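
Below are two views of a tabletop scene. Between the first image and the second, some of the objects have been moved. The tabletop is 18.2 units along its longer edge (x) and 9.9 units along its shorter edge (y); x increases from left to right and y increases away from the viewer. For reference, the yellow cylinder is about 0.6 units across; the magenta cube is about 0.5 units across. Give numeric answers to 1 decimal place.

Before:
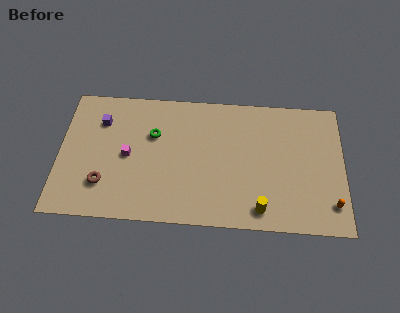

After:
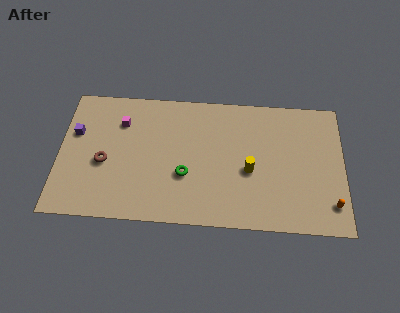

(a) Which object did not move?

the orange capsule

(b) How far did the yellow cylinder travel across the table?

2.9

The yellow cylinder moved from about (12.9, 1.4) to (12.2, 4.2), a distance of √(0.7² + 2.8²) ≈ 2.9.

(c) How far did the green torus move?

3.6

From (6.0, 6.5) to (8.1, 3.6), the green torus covered √(2.1² + 2.9²) ≈ 3.6 units.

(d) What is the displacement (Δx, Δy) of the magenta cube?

(-0.5, 2.5)

The magenta cube was at about (4.4, 4.8) and moved to about (3.9, 7.3).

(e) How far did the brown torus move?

1.6

The brown torus moved from about (2.9, 2.6) to (2.9, 4.2), a distance of √(0.0² + 1.6²) ≈ 1.6.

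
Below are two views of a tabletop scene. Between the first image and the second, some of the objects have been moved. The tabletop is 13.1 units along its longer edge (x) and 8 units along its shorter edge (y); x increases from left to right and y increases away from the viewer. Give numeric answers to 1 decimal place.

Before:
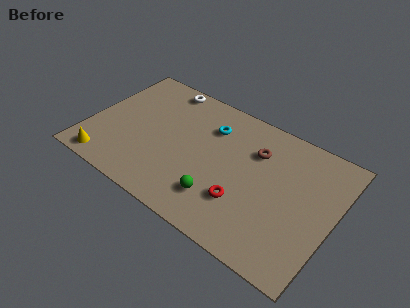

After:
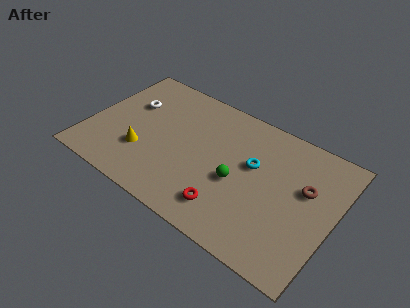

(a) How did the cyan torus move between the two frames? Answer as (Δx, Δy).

(2.5, -1.1)

The cyan torus started near (6.2, 5.9) and ended near (8.7, 4.8).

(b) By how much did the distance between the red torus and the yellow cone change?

-2.5

The distance was about 7.4 in the first image and 4.9 in the second, so they moved 2.5 units closer together.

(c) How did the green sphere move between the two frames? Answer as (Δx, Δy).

(0.7, 1.5)

The green sphere was at about (7.4, 1.9) and moved to about (8.1, 3.4).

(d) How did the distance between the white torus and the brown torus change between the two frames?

+4.0

They were about 5.6 units apart before and 9.6 after — 4.0 units further apart.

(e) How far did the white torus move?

2.4

From (3.3, 7.2) to (1.9, 5.2), the white torus covered √(1.4² + 2.0²) ≈ 2.4 units.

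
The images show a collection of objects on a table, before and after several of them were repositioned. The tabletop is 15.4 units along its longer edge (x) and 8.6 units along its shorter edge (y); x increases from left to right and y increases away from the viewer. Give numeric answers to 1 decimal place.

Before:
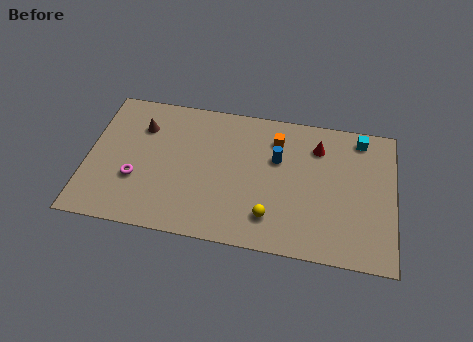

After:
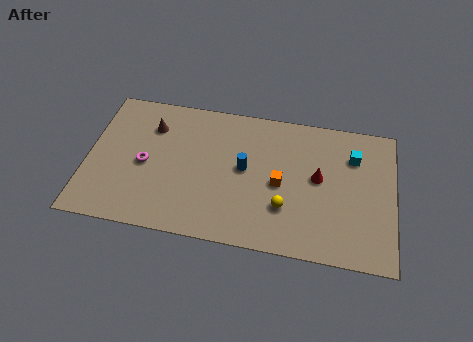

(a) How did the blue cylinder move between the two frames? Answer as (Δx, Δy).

(-1.6, -0.9)

From the two frames, the blue cylinder sits at roughly (9.5, 5.5) before and (7.9, 4.6) after.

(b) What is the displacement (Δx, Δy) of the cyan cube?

(-0.3, -1.2)

The cyan cube started near (13.6, 7.5) and ended near (13.3, 6.3).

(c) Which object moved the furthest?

the orange cube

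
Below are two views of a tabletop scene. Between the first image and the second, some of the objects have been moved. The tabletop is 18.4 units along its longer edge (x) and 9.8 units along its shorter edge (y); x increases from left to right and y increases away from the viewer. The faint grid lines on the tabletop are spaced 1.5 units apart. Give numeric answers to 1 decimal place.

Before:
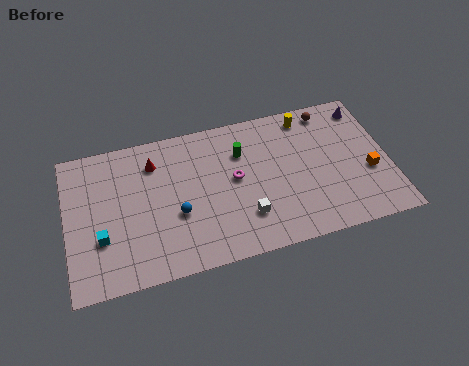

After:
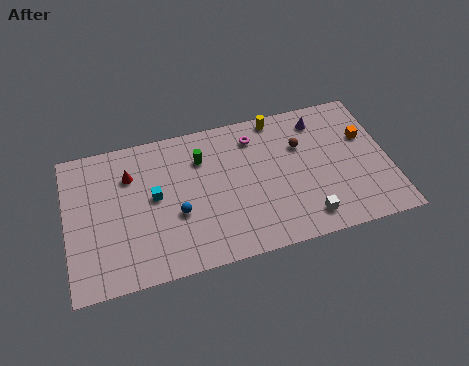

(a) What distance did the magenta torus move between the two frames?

2.9

From (9.6, 5.3) to (10.9, 7.9), the magenta torus covered √(1.3² + 2.6²) ≈ 2.9 units.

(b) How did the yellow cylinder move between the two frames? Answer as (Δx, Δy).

(-1.7, 0.4)

The yellow cylinder started near (14.0, 8.5) and ended near (12.3, 8.9).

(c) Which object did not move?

the blue sphere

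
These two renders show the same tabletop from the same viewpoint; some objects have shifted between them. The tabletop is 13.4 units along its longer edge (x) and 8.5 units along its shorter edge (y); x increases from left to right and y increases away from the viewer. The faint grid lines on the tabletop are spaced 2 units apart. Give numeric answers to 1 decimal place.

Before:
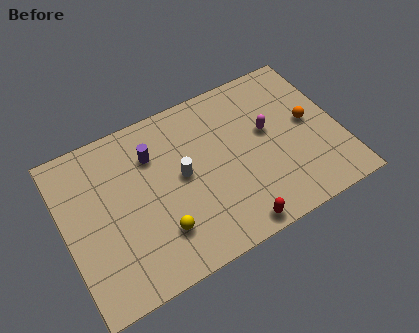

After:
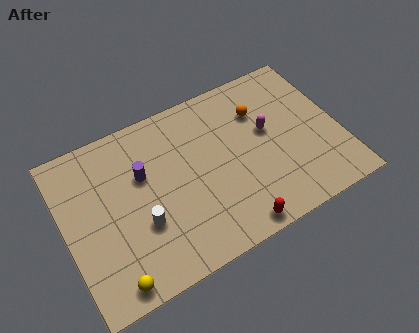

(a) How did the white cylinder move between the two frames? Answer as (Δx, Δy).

(-2.2, -1.5)

From the two frames, the white cylinder sits at roughly (5.7, 4.5) before and (3.5, 3.0) after.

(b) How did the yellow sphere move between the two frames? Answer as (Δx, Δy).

(-2.5, -1.3)

The yellow sphere was at about (4.3, 2.2) and moved to about (1.8, 0.9).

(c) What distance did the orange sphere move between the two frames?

2.7

The orange sphere was near (12.0, 4.5) before and (9.8, 6.1) after, so it travelled √(2.2² + 1.6²) ≈ 2.7 units.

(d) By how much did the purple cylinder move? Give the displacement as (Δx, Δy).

(-0.6, -0.8)

The purple cylinder started near (4.5, 6.2) and ended near (3.9, 5.4).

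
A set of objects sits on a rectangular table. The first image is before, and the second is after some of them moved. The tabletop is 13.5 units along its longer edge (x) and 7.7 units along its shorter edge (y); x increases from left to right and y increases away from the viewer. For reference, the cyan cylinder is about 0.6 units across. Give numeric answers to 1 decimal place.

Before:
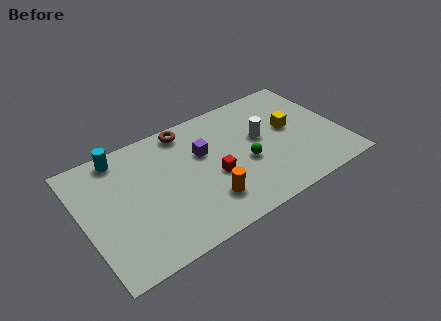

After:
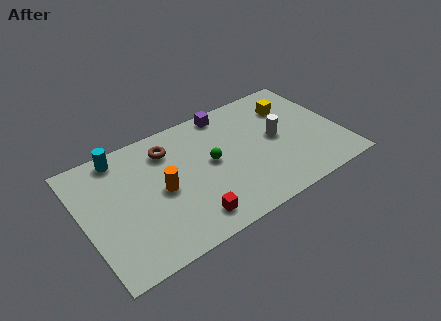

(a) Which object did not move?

the cyan cylinder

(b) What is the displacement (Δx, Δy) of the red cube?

(-1.6, -1.9)

The red cube was at about (6.7, 3.2) and moved to about (5.1, 1.3).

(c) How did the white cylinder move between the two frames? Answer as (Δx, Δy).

(0.8, -0.4)

The white cylinder was at about (9.4, 4.4) and moved to about (10.2, 4.0).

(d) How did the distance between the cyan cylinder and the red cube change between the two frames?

+0.5

They were about 5.7 units apart before and 6.2 after — 0.5 units further apart.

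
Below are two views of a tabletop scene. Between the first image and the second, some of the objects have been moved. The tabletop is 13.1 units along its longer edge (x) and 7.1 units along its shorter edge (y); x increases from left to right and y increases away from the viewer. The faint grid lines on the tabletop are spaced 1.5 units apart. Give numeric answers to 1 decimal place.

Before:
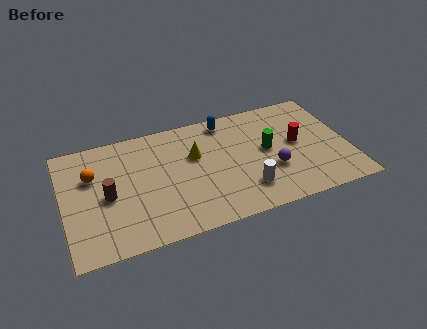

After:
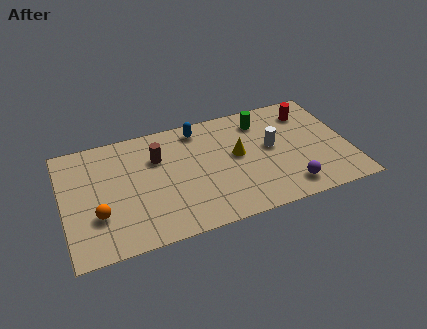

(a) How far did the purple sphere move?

1.4

From (9.5, 2.5) to (10.1, 1.2), the purple sphere covered √(0.6² + 1.3²) ≈ 1.4 units.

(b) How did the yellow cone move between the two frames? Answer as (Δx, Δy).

(1.9, -0.6)

The yellow cone was at about (6.1, 4.5) and moved to about (8.0, 3.9).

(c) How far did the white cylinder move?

2.6

The white cylinder was near (8.2, 1.7) before and (9.6, 3.9) after, so it travelled √(1.4² + 2.2²) ≈ 2.6 units.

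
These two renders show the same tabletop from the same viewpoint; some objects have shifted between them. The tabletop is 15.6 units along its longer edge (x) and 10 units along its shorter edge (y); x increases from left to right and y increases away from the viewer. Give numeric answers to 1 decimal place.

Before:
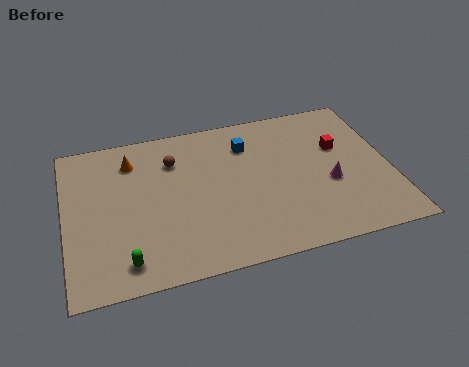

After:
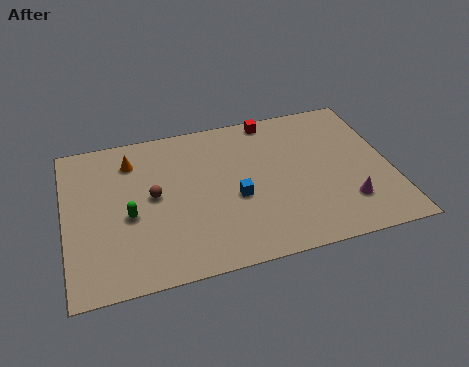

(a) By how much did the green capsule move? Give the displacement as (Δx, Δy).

(0.3, 2.8)

The green capsule was at about (2.7, 1.5) and moved to about (3.0, 4.3).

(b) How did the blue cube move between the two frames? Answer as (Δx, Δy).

(-0.8, -3.4)

The blue cube started near (8.9, 7.6) and ended near (8.1, 4.2).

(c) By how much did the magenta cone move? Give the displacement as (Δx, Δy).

(0.7, -1.5)

From the two frames, the magenta cone sits at roughly (12.6, 4.0) before and (13.3, 2.5) after.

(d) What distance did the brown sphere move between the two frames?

2.4

From (5.3, 7.4) to (4.2, 5.3), the brown sphere covered √(1.1² + 2.1²) ≈ 2.4 units.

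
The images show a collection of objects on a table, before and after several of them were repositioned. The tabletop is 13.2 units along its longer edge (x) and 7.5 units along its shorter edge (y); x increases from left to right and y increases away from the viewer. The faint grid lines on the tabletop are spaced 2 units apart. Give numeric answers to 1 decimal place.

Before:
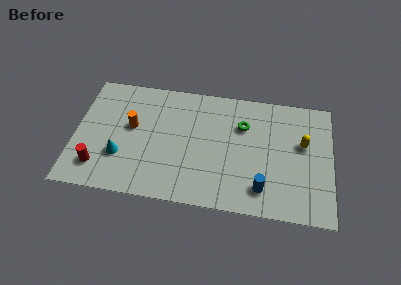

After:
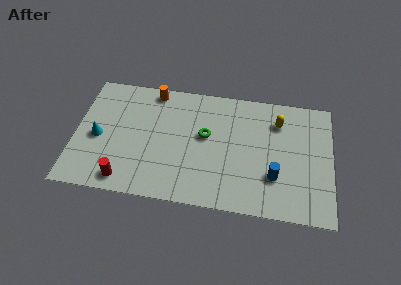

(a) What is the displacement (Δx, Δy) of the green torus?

(-1.9, -0.9)

From the two frames, the green torus sits at roughly (8.6, 5.2) before and (6.7, 4.3) after.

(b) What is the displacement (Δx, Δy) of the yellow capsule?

(-1.3, 1.2)

From the two frames, the yellow capsule sits at roughly (11.7, 4.5) before and (10.4, 5.7) after.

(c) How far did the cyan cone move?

1.6

The cyan cone was near (2.4, 2.4) before and (1.2, 3.4) after, so it travelled √(1.2² + 1.0²) ≈ 1.6 units.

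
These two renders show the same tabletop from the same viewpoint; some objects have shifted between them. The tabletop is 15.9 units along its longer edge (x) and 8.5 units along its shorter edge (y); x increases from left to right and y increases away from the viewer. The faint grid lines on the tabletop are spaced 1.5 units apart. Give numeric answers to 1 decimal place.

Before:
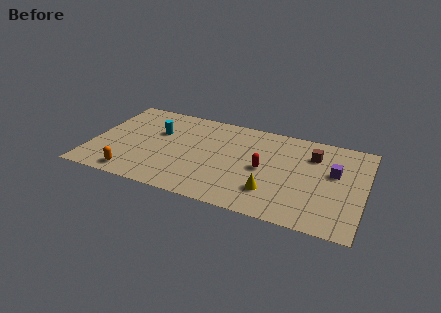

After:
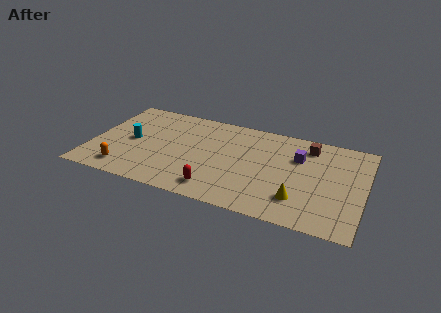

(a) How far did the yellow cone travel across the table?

1.6

The yellow cone was near (10.7, 2.2) before and (12.3, 2.1) after, so it travelled √(1.6² + 0.1²) ≈ 1.6 units.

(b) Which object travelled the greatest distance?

the red capsule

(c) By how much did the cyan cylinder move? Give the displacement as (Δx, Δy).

(-1.4, -1.3)

The cyan cylinder started near (3.7, 5.5) and ended near (2.3, 4.2).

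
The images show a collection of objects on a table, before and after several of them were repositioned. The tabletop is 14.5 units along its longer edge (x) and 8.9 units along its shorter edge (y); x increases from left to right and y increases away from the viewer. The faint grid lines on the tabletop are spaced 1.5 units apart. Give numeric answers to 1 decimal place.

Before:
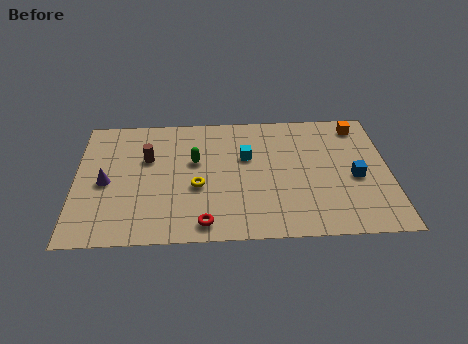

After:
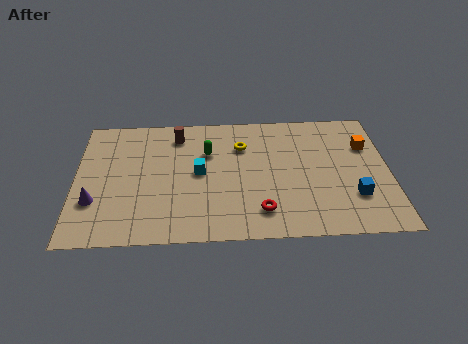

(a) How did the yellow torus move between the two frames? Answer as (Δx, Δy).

(2.1, 2.8)

The yellow torus started near (5.6, 3.6) and ended near (7.7, 6.4).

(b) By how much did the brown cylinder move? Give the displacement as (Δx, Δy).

(1.4, 1.6)

The brown cylinder started near (3.3, 5.7) and ended near (4.7, 7.3).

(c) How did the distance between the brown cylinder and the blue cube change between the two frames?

-0.4

The distance was about 9.8 in the first image and 9.4 in the second, so they moved 0.4 units closer together.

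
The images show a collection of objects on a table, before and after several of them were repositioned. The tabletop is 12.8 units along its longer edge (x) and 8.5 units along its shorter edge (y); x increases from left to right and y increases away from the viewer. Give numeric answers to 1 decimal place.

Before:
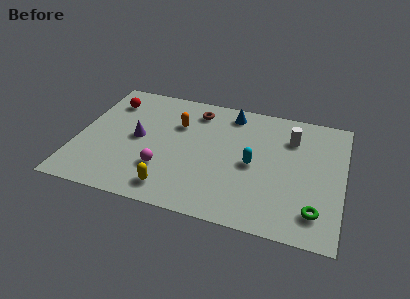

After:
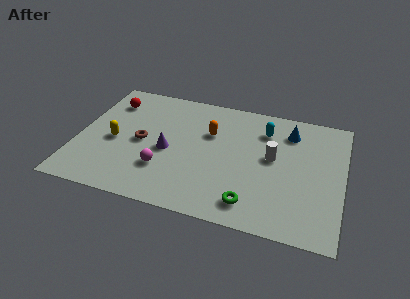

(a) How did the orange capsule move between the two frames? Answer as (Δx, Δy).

(1.6, -0.2)

From the two frames, the orange capsule sits at roughly (4.7, 5.8) before and (6.3, 5.6) after.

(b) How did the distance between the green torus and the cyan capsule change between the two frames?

+1.2

They were about 3.9 units apart before and 5.1 after — 1.2 units further apart.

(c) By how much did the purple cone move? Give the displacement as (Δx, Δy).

(1.5, -0.5)

From the two frames, the purple cone sits at roughly (2.9, 4.3) before and (4.4, 3.8) after.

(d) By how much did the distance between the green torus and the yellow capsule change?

+0.4

They were about 6.8 units apart before and 7.2 after — 0.4 units further apart.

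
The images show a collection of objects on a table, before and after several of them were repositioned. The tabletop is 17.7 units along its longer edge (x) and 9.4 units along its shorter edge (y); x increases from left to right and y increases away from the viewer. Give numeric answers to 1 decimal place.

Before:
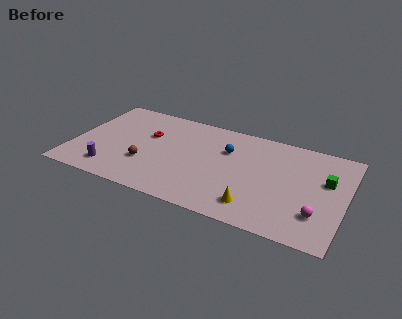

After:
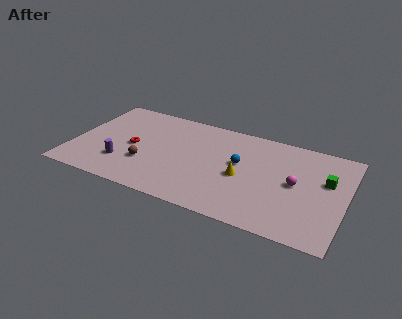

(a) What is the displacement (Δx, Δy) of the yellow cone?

(-1.1, 2.4)

From the two frames, the yellow cone sits at roughly (12.2, 1.8) before and (11.1, 4.2) after.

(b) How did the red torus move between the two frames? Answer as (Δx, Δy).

(-0.8, -1.5)

From the two frames, the red torus sits at roughly (4.7, 6.0) before and (3.9, 4.5) after.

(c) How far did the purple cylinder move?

1.1

The purple cylinder was near (2.8, 1.7) before and (3.4, 2.6) after, so it travelled √(0.6² + 0.9²) ≈ 1.1 units.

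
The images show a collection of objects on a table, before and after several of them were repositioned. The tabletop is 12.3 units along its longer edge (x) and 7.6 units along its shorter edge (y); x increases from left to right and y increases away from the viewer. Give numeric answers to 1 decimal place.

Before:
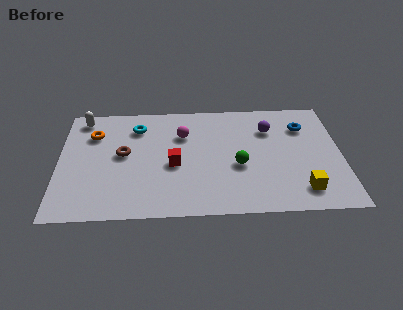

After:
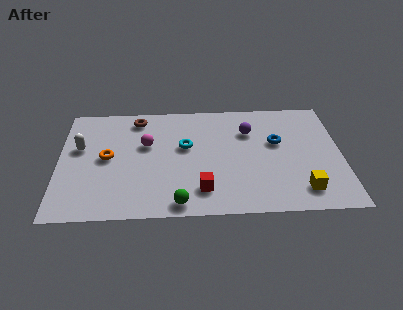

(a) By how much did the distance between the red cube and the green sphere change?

-1.5

They were about 2.8 units apart before and 1.3 after — 1.5 units closer together.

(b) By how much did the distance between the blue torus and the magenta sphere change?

+0.4

Before: roughly 5.3 units apart; after: 5.7. That's 0.4 units further apart.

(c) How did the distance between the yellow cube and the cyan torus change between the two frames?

-2.5

They were about 8.4 units apart before and 5.9 after — 2.5 units closer together.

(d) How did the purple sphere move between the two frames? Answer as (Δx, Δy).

(-0.9, -0.1)

The purple sphere started near (9.2, 5.5) and ended near (8.3, 5.4).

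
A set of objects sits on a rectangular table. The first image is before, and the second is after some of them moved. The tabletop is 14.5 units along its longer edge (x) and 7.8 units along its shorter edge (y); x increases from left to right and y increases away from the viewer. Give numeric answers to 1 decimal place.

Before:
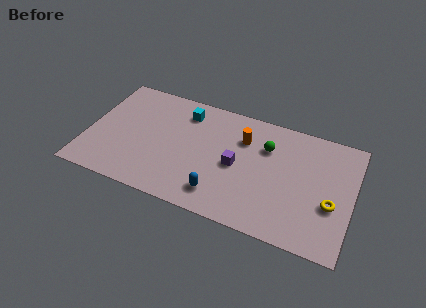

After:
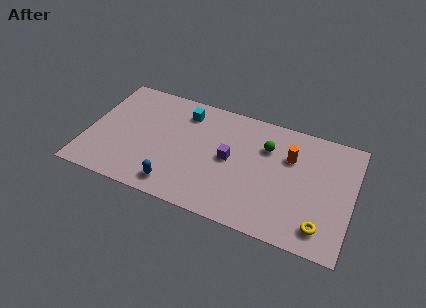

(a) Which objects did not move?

the green sphere and the cyan cube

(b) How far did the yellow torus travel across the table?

1.6

The yellow torus was near (13.4, 3.0) before and (13.0, 1.4) after, so it travelled √(0.4² + 1.6²) ≈ 1.6 units.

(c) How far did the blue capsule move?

2.4

The blue capsule moved from about (7.5, 1.5) to (5.1, 1.2), a distance of √(2.4² + 0.3²) ≈ 2.4.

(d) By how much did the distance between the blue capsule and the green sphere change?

+1.7

The distance was about 4.6 in the first image and 6.3 in the second, so they moved 1.7 units further apart.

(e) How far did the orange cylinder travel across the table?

2.6

From (8.4, 5.6) to (11.0, 5.3), the orange cylinder covered √(2.6² + 0.3²) ≈ 2.6 units.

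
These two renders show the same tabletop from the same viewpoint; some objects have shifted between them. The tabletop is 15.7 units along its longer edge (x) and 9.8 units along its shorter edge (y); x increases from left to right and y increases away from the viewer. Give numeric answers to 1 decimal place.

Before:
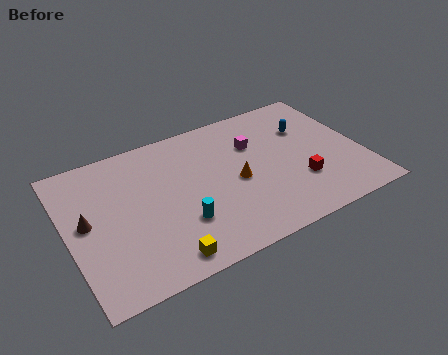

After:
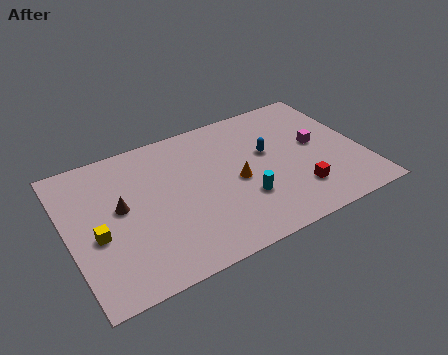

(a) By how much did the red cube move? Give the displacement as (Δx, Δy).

(-0.2, -0.6)

The red cube started near (12.1, 3.0) and ended near (11.9, 2.4).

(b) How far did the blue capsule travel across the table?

2.5

The blue capsule was near (13.1, 6.7) before and (10.8, 5.8) after, so it travelled √(2.3² + 0.9²) ≈ 2.5 units.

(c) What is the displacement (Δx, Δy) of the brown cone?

(1.8, 0.2)

The brown cone started near (1.0, 5.2) and ended near (2.8, 5.4).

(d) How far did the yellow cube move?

4.2

The yellow cube moved from about (4.5, 1.2) to (1.4, 4.1), a distance of √(3.1² + 2.9²) ≈ 4.2.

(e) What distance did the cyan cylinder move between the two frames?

3.4

The cyan cylinder moved from about (5.7, 3.0) to (9.1, 3.1), a distance of √(3.4² + 0.1²) ≈ 3.4.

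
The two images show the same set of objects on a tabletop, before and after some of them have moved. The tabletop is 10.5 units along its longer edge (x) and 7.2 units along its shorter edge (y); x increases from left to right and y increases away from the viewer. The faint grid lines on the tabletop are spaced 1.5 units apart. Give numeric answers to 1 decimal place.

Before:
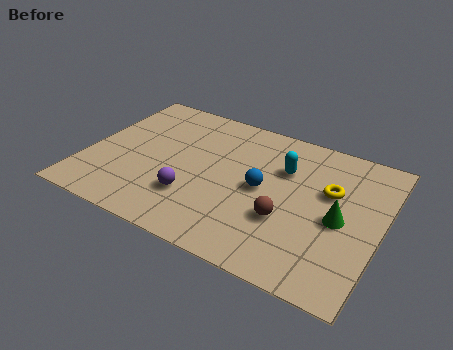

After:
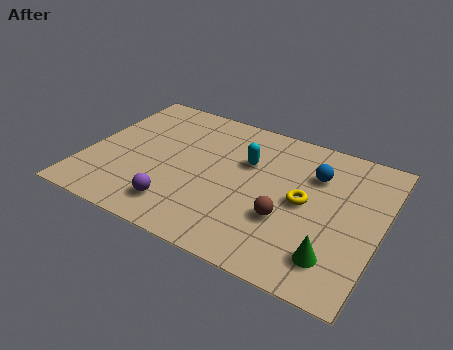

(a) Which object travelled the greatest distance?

the blue sphere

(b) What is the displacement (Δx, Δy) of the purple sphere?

(-0.4, -0.7)

The purple sphere was at about (4.0, 2.1) and moved to about (3.6, 1.4).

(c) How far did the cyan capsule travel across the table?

1.3

The cyan capsule was near (6.9, 4.9) before and (5.6, 4.7) after, so it travelled √(1.3² + 0.2²) ≈ 1.3 units.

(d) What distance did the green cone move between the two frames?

1.8

The green cone was near (9.1, 3.3) before and (9.1, 1.5) after, so it travelled √(0.0² + 1.8²) ≈ 1.8 units.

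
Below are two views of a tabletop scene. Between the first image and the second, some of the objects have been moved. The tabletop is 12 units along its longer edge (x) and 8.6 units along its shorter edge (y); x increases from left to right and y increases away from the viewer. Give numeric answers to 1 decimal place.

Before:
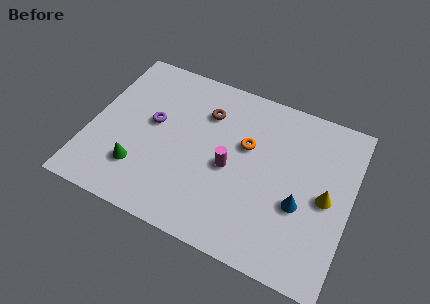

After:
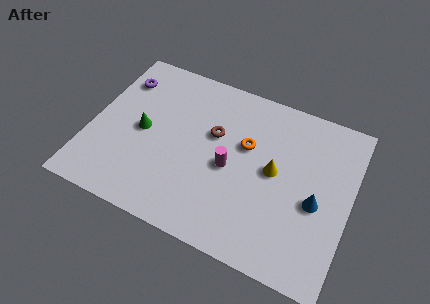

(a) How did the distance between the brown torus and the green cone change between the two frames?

-1.5

Before: roughly 4.9 units apart; after: 3.4. That's 1.5 units closer together.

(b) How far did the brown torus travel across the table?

1.1

The brown torus was near (5.1, 6.3) before and (5.6, 5.3) after, so it travelled √(0.5² + 1.0²) ≈ 1.1 units.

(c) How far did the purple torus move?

2.5

The purple torus was near (2.8, 4.8) before and (1.0, 6.6) after, so it travelled √(1.8² + 1.8²) ≈ 2.5 units.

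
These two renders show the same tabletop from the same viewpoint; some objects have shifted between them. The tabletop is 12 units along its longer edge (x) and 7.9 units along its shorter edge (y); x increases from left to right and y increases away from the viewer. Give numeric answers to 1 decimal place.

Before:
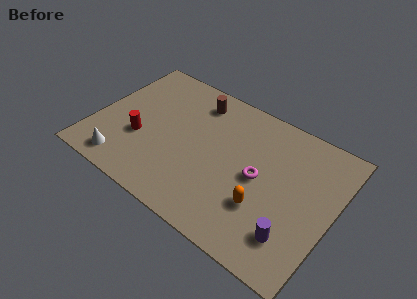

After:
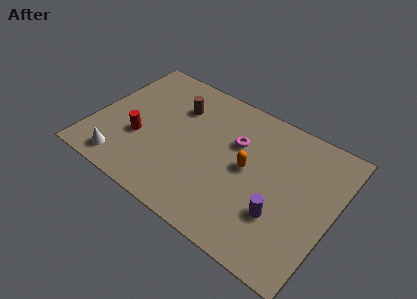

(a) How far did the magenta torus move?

1.9

From (8.3, 3.9) to (6.9, 5.2), the magenta torus covered √(1.4² + 1.3²) ≈ 1.9 units.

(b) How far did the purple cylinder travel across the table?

1.1

The purple cylinder moved from about (10.4, 1.8) to (9.6, 2.5), a distance of √(0.8² + 0.7²) ≈ 1.1.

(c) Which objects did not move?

the red cylinder and the white cone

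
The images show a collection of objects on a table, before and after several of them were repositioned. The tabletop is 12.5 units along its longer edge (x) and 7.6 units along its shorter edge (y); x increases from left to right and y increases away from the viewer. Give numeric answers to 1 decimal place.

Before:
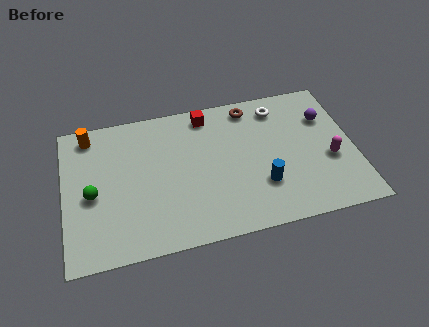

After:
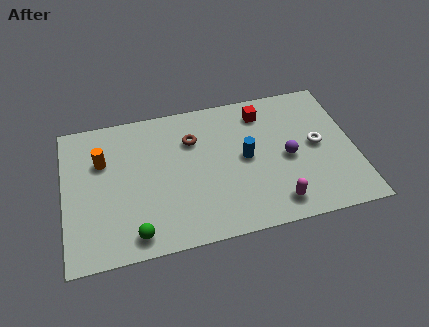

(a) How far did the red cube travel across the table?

2.4

The red cube moved from about (6.3, 6.6) to (8.7, 6.2), a distance of √(2.4² + 0.4²) ≈ 2.4.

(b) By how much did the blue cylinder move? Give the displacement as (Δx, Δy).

(-0.6, 1.6)

The blue cylinder started near (8.4, 2.3) and ended near (7.8, 3.9).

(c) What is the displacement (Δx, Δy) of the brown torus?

(-2.6, -1.2)

The brown torus started near (8.2, 6.6) and ended near (5.6, 5.4).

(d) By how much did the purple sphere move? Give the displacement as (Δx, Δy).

(-1.8, -1.8)

From the two frames, the purple sphere sits at roughly (11.4, 5.3) before and (9.6, 3.5) after.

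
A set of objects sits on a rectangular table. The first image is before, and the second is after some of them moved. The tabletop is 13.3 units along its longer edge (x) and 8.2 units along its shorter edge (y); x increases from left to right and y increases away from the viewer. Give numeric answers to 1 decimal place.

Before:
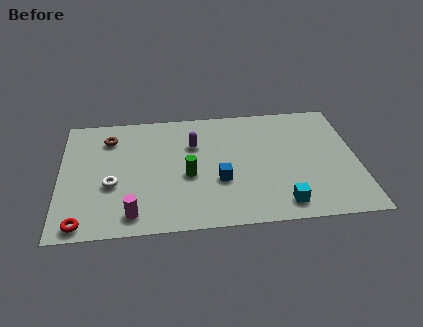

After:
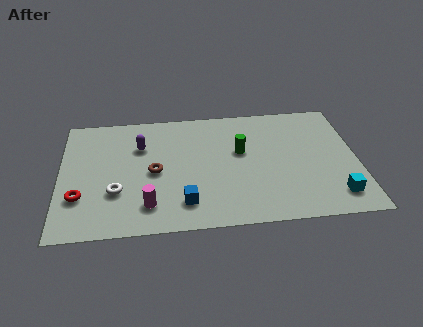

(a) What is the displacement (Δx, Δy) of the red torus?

(-0.1, 1.7)

The red torus was at about (1.0, 0.8) and moved to about (0.9, 2.5).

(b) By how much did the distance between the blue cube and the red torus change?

-1.8

Before: roughly 6.5 units apart; after: 4.7. That's 1.8 units closer together.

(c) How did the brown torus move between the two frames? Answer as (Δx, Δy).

(2.0, -2.5)

The brown torus was at about (2.2, 6.4) and moved to about (4.2, 3.9).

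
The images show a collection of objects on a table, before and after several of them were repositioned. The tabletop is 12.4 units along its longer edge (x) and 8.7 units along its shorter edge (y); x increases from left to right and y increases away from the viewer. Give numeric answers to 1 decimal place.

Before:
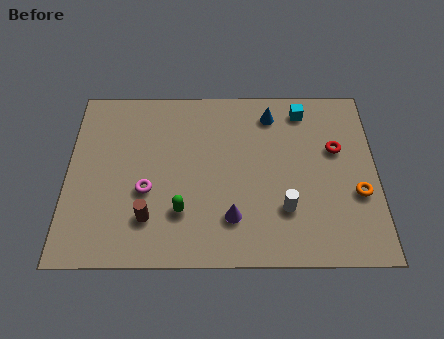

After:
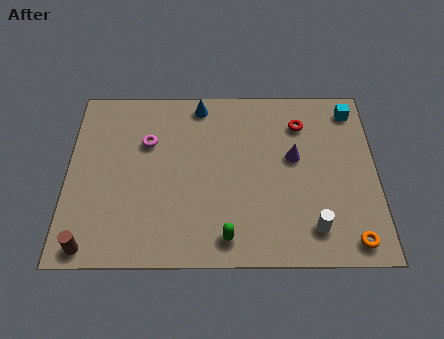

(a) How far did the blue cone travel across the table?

2.9

From (8.2, 7.2) to (5.3, 7.7), the blue cone covered √(2.9² + 0.5²) ≈ 2.9 units.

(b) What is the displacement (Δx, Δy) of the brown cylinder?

(-2.3, -1.3)

The brown cylinder was at about (3.3, 2.1) and moved to about (1.0, 0.8).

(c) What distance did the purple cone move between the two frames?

3.8

From (6.6, 2.1) to (9.1, 5.0), the purple cone covered √(2.5² + 2.9²) ≈ 3.8 units.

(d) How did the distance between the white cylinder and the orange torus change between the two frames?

-1.4

They were about 3.0 units apart before and 1.6 after — 1.4 units closer together.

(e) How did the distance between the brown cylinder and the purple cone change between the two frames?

+5.8

The distance was about 3.3 in the first image and 9.1 in the second, so they moved 5.8 units further apart.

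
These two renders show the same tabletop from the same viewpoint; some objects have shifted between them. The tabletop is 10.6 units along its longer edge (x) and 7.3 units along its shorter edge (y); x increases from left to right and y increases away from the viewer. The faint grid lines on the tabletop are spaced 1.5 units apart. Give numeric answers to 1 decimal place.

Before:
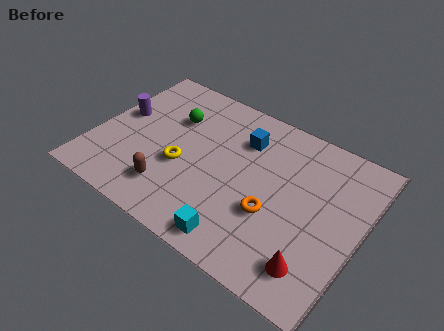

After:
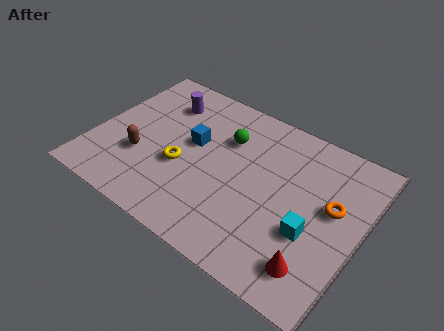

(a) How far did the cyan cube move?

3.1

From (6.3, 0.9) to (8.8, 2.7), the cyan cube covered √(2.5² + 1.8²) ≈ 3.1 units.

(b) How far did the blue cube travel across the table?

2.2

From (5.6, 5.4) to (3.8, 4.2), the blue cube covered √(1.8² + 1.2²) ≈ 2.2 units.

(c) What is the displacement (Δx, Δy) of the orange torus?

(2.1, 1.5)

The orange torus started near (7.3, 2.7) and ended near (9.4, 4.2).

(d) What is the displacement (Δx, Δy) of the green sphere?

(2.2, 0.1)

The green sphere was at about (2.8, 5.0) and moved to about (5.0, 5.1).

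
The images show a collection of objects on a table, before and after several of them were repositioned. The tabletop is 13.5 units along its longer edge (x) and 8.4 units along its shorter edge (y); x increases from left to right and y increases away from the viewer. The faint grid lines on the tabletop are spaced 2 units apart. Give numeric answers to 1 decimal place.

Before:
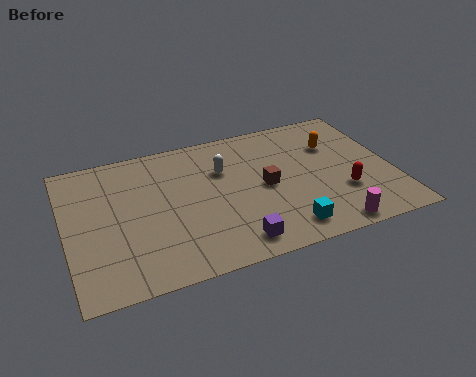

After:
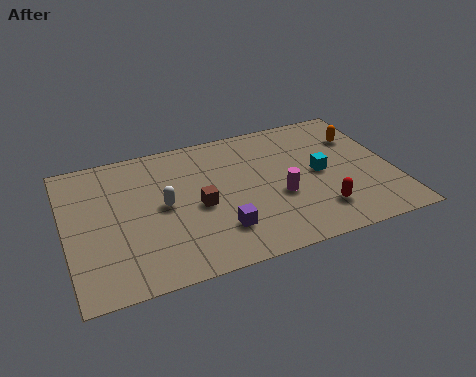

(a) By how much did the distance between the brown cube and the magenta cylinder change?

-0.7

Before: roughly 4.0 units apart; after: 3.3. That's 0.7 units closer together.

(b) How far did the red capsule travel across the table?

1.4

From (11.3, 2.7) to (10.2, 1.9), the red capsule covered √(1.1² + 0.8²) ≈ 1.4 units.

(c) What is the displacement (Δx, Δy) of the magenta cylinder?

(-1.8, 2.5)

The magenta cylinder was at about (10.5, 0.8) and moved to about (8.7, 3.3).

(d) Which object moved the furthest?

the cyan cube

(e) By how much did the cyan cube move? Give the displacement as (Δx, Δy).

(1.8, 2.9)

The cyan cube started near (8.7, 1.3) and ended near (10.5, 4.2).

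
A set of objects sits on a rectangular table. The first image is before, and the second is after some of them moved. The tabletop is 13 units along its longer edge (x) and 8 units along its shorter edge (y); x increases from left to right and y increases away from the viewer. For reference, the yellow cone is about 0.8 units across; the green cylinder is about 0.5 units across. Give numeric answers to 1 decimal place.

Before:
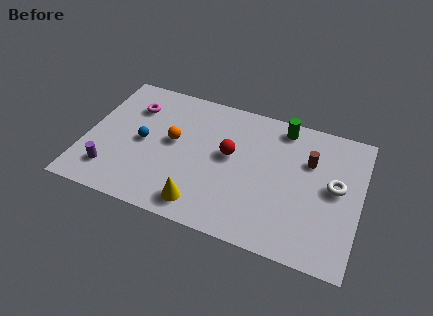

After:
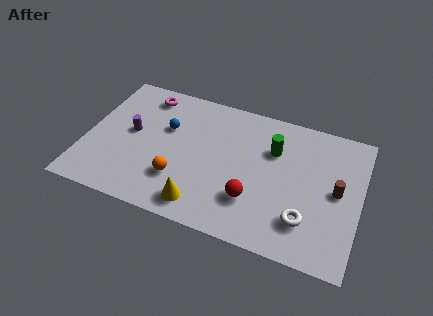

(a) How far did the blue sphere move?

1.6

From (2.7, 3.9) to (3.7, 5.1), the blue sphere covered √(1.0² + 1.2²) ≈ 1.6 units.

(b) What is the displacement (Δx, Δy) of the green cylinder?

(-0.3, -1.5)

The green cylinder was at about (9.1, 7.0) and moved to about (8.8, 5.5).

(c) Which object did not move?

the yellow cone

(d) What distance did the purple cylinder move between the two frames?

2.7

The purple cylinder moved from about (1.4, 1.7) to (2.1, 4.3), a distance of √(0.7² + 2.6²) ≈ 2.7.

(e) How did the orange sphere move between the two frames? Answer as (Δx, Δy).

(0.5, -2.1)

The orange sphere started near (4.1, 4.4) and ended near (4.6, 2.3).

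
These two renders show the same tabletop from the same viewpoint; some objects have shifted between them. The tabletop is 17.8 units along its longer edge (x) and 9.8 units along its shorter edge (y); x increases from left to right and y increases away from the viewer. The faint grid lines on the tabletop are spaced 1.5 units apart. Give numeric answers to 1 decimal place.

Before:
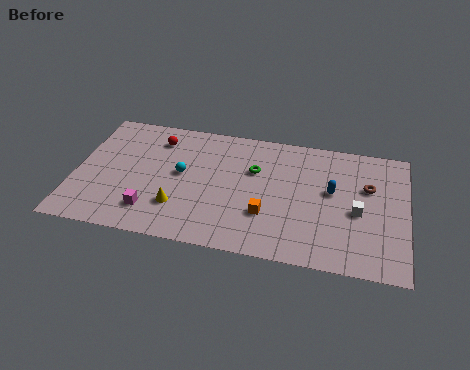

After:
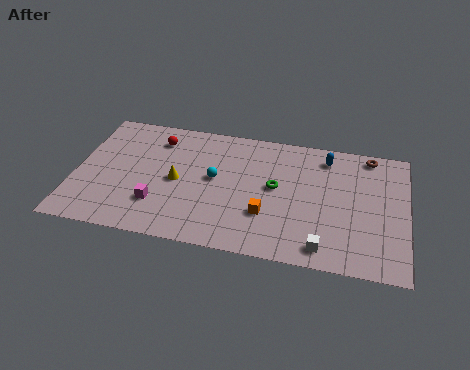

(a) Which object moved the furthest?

the white cube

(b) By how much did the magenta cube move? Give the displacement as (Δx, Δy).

(0.3, 0.6)

The magenta cube started near (4.3, 2.1) and ended near (4.6, 2.7).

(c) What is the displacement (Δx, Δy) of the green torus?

(1.2, -1.1)

The green torus started near (9.6, 6.4) and ended near (10.8, 5.3).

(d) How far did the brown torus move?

2.5

The brown torus was near (15.7, 6.3) before and (15.7, 8.8) after, so it travelled √(0.0² + 2.5²) ≈ 2.5 units.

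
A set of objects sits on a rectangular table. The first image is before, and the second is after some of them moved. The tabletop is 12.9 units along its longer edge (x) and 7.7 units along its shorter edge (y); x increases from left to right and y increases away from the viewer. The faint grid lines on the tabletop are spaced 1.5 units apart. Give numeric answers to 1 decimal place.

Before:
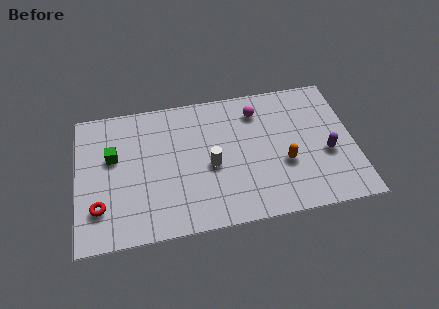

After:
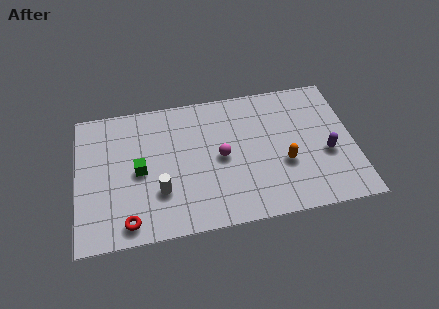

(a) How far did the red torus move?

1.6

The red torus was near (1.0, 2.0) before and (2.3, 1.0) after, so it travelled √(1.3² + 1.0²) ≈ 1.6 units.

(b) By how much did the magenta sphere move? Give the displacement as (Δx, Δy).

(-1.8, -2.3)

The magenta sphere was at about (8.5, 6.1) and moved to about (6.7, 3.8).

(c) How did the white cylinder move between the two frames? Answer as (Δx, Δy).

(-2.4, -1.0)

The white cylinder was at about (6.2, 3.4) and moved to about (3.8, 2.4).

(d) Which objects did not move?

the orange capsule and the purple capsule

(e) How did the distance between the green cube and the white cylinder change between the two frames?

-3.1

The distance was about 4.7 in the first image and 1.6 in the second, so they moved 3.1 units closer together.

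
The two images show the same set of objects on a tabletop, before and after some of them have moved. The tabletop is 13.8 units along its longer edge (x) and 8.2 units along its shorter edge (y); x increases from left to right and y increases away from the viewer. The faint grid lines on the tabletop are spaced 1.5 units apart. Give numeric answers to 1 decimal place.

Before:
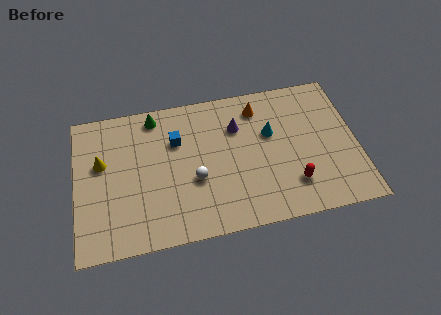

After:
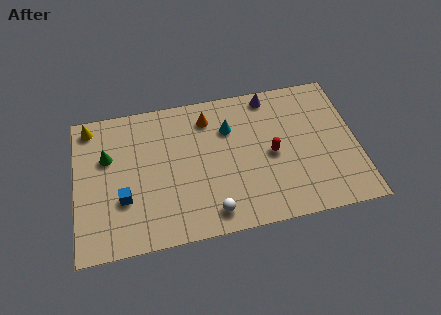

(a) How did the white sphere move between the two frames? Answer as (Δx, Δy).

(0.7, -2.0)

The white sphere was at about (5.8, 3.2) and moved to about (6.5, 1.2).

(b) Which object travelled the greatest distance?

the blue cube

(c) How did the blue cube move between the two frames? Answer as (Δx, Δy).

(-2.7, -2.8)

From the two frames, the blue cube sits at roughly (5.0, 5.6) before and (2.3, 2.8) after.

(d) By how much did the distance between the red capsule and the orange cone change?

-0.9

The distance was about 4.9 in the first image and 4.0 in the second, so they moved 0.9 units closer together.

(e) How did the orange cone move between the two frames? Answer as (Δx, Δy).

(-2.5, -0.1)

The orange cone was at about (9.1, 6.7) and moved to about (6.6, 6.6).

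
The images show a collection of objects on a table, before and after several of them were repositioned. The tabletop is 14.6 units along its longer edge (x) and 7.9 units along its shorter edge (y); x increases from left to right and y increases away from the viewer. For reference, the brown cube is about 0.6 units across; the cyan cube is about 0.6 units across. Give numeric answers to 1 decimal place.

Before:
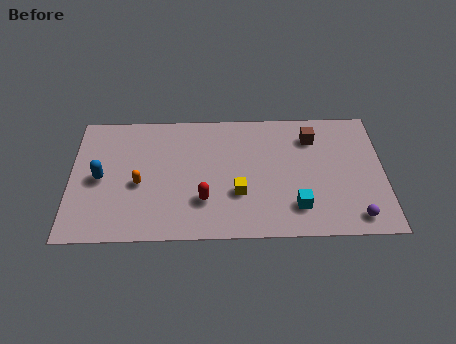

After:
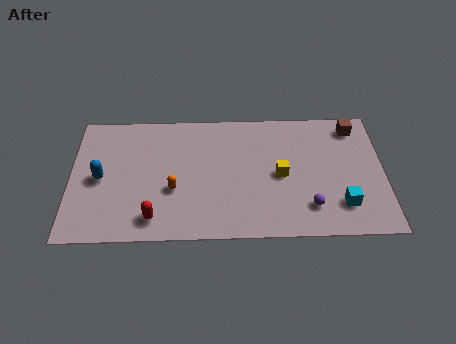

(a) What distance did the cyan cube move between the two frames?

2.1

The cyan cube was near (10.5, 1.8) before and (12.6, 1.9) after, so it travelled √(2.1² + 0.1²) ≈ 2.1 units.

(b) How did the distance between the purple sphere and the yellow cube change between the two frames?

-3.2

They were about 5.6 units apart before and 2.4 after — 3.2 units closer together.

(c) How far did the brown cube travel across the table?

2.1

The brown cube was near (11.3, 6.1) before and (13.3, 6.7) after, so it travelled √(2.0² + 0.6²) ≈ 2.1 units.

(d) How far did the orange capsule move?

1.6

The orange capsule moved from about (3.2, 3.4) to (4.8, 3.0), a distance of √(1.6² + 0.4²) ≈ 1.6.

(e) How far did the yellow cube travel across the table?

2.3

From (7.8, 2.7) to (9.8, 3.8), the yellow cube covered √(2.0² + 1.1²) ≈ 2.3 units.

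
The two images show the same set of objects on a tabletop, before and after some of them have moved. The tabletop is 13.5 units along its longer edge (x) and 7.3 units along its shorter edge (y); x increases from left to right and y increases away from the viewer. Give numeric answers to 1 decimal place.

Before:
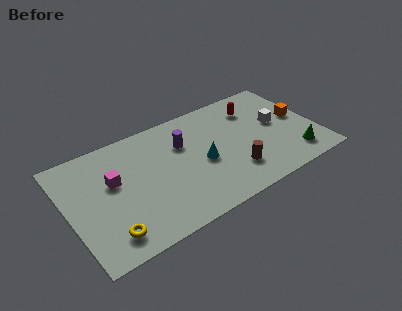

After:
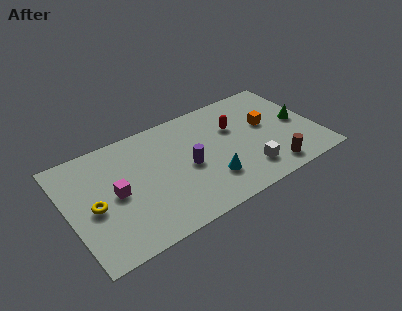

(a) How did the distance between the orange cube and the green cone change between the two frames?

-0.8

The distance was about 2.6 in the first image and 1.8 in the second, so they moved 0.8 units closer together.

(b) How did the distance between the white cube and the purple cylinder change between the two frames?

-1.7

They were about 5.2 units apart before and 3.5 after — 1.7 units closer together.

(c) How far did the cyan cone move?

1.3

The cyan cone moved from about (7.2, 3.3) to (7.4, 2.0), a distance of √(0.2² + 1.3²) ≈ 1.3.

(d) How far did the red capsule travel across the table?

1.5

From (10.5, 5.6) to (9.2, 4.8), the red capsule covered √(1.3² + 0.8²) ≈ 1.5 units.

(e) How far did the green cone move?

2.3

The green cone moved from about (12.0, 1.4) to (12.6, 3.6), a distance of √(0.6² + 2.2²) ≈ 2.3.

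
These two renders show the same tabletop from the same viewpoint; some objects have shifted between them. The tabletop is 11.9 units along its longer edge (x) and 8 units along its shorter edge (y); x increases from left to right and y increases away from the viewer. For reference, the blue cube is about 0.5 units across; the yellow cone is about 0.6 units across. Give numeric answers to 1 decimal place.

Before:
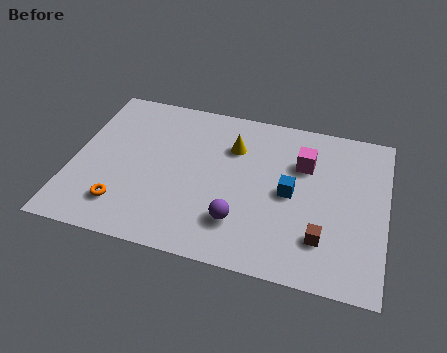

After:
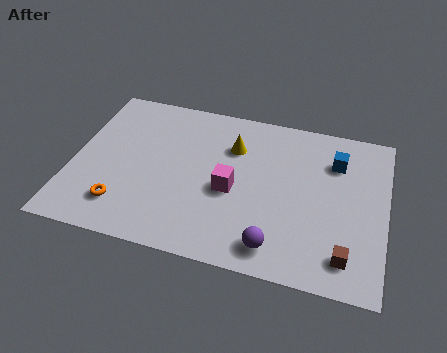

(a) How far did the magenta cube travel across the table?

3.3

The magenta cube was near (8.7, 5.5) before and (6.1, 3.5) after, so it travelled √(2.6² + 2.0²) ≈ 3.3 units.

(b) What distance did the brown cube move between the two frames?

1.1

The brown cube moved from about (9.6, 2.0) to (10.5, 1.4), a distance of √(0.9² + 0.6²) ≈ 1.1.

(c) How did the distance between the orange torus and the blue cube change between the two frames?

+2.3

They were about 6.6 units apart before and 8.9 after — 2.3 units further apart.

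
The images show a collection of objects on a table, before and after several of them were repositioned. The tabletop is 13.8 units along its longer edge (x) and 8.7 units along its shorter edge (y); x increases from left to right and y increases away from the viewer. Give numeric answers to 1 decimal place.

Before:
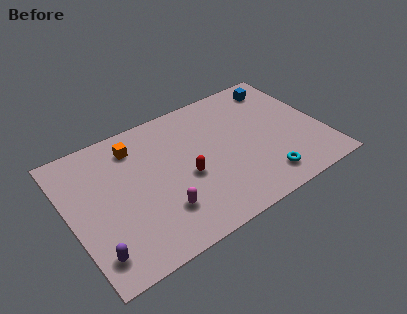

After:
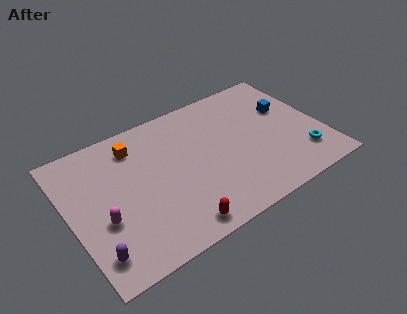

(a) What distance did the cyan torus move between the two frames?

2.4

From (10.1, 1.5) to (12.4, 2.0), the cyan torus covered √(2.3² + 0.5²) ≈ 2.4 units.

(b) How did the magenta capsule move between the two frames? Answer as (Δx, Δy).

(-3.0, 1.0)

The magenta capsule started near (4.6, 2.3) and ended near (1.6, 3.3).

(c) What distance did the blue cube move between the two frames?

1.8

The blue cube moved from about (12.1, 7.3) to (12.2, 5.5), a distance of √(0.1² + 1.8²) ≈ 1.8.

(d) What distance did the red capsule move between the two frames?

2.9

The red capsule was near (6.2, 3.7) before and (5.2, 1.0) after, so it travelled √(1.0² + 2.7²) ≈ 2.9 units.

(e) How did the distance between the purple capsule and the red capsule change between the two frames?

-1.4

The distance was about 5.7 in the first image and 4.3 in the second, so they moved 1.4 units closer together.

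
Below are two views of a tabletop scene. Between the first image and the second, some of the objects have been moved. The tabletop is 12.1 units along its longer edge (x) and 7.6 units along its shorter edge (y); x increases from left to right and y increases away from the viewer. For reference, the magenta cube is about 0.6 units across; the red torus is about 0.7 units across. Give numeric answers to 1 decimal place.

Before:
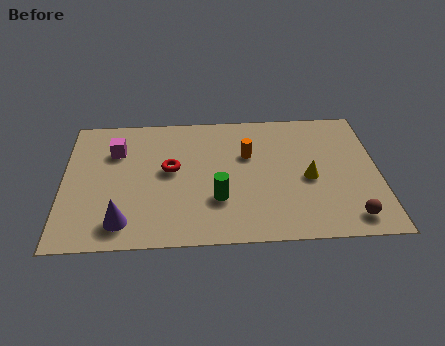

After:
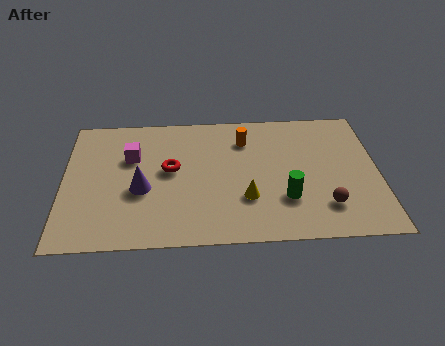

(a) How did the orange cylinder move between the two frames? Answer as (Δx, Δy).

(-0.1, 0.9)

The orange cylinder started near (7.1, 4.9) and ended near (7.0, 5.8).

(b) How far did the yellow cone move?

2.6

From (9.4, 3.4) to (7.0, 2.4), the yellow cone covered √(2.4² + 1.0²) ≈ 2.6 units.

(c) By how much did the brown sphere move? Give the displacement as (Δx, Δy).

(-0.9, 0.7)

The brown sphere was at about (10.9, 1.1) and moved to about (10.0, 1.8).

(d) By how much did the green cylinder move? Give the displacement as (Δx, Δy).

(2.6, -0.1)

The green cylinder started near (5.9, 2.4) and ended near (8.5, 2.3).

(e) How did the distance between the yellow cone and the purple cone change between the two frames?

-3.3

They were about 7.4 units apart before and 4.1 after — 3.3 units closer together.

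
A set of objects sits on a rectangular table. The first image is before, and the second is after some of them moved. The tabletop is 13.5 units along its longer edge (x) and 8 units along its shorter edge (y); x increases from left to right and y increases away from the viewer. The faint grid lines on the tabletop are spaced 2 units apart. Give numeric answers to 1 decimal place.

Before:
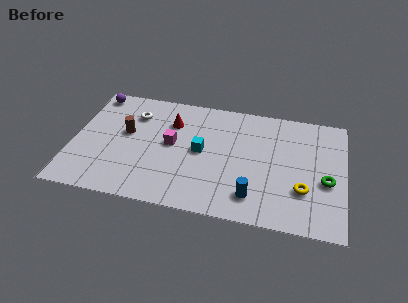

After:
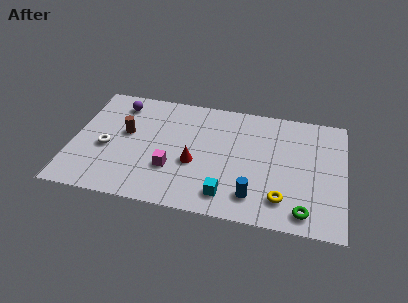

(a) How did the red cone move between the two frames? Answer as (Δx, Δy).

(1.3, -2.6)

The red cone was at about (4.8, 5.8) and moved to about (6.1, 3.2).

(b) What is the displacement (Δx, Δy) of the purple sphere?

(1.3, -0.5)

The purple sphere was at about (0.8, 7.1) and moved to about (2.1, 6.6).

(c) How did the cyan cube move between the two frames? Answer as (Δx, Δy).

(1.4, -2.7)

The cyan cube started near (6.4, 4.1) and ended near (7.8, 1.4).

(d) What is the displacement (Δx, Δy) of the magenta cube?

(0.1, -1.7)

From the two frames, the magenta cube sits at roughly (4.9, 4.3) before and (5.0, 2.6) after.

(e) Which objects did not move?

the brown cylinder and the blue cylinder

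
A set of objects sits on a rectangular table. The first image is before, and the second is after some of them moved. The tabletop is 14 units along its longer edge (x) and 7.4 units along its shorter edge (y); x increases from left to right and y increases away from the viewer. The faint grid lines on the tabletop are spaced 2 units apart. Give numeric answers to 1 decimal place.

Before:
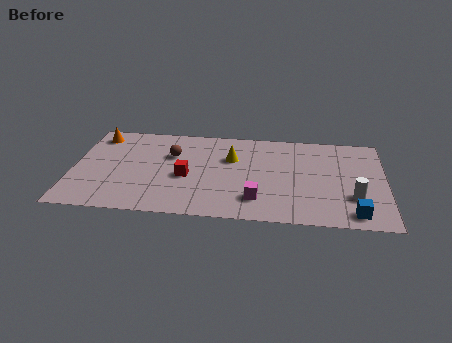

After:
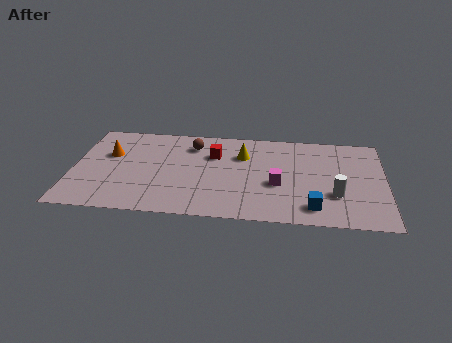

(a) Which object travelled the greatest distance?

the red cube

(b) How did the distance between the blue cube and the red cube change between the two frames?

-1.9

They were about 7.8 units apart before and 5.9 after — 1.9 units closer together.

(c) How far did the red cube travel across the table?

2.2

The red cube was near (5.1, 3.2) before and (6.3, 5.1) after, so it travelled √(1.2² + 1.9²) ≈ 2.2 units.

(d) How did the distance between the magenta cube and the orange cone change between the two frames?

-0.8

They were about 8.6 units apart before and 7.8 after — 0.8 units closer together.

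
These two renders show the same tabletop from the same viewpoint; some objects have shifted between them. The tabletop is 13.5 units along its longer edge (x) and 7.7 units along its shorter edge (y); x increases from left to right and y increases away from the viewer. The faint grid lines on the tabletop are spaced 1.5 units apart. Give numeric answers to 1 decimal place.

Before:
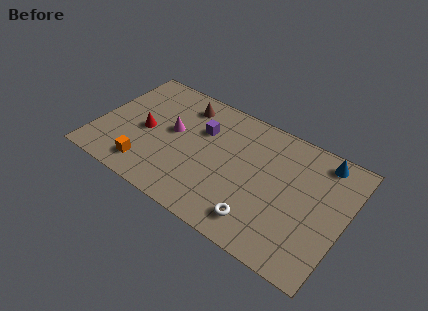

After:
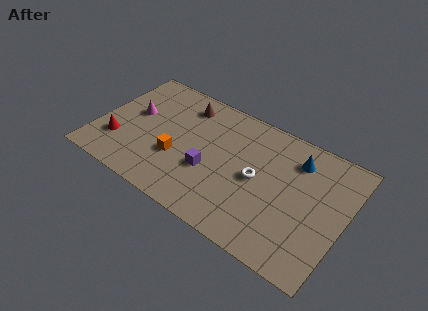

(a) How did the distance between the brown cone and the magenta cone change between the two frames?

+1.1

They were about 2.0 units apart before and 3.1 after — 1.1 units further apart.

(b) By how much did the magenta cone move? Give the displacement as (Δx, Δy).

(-2.2, 0.1)

The magenta cone was at about (4.0, 4.3) and moved to about (1.8, 4.4).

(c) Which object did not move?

the brown cone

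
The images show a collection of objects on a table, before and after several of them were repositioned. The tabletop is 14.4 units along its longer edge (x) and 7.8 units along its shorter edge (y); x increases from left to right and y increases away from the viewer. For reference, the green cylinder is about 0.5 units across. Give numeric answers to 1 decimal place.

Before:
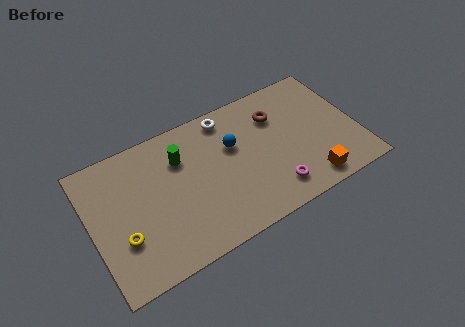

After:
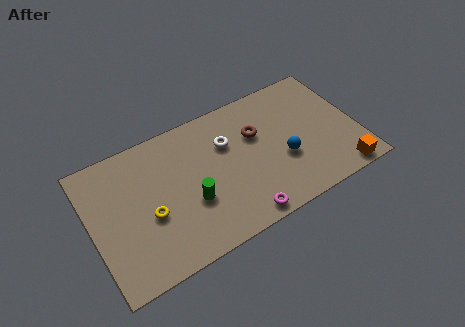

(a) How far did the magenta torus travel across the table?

2.0

The magenta torus was near (9.5, 1.5) before and (7.6, 0.8) after, so it travelled √(1.9² + 0.7²) ≈ 2.0 units.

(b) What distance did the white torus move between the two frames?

1.5

The white torus moved from about (7.7, 6.8) to (7.5, 5.3), a distance of √(0.2² + 1.5²) ≈ 1.5.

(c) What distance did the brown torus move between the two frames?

1.3

From (10.3, 5.7) to (9.1, 5.1), the brown torus covered √(1.2² + 0.6²) ≈ 1.3 units.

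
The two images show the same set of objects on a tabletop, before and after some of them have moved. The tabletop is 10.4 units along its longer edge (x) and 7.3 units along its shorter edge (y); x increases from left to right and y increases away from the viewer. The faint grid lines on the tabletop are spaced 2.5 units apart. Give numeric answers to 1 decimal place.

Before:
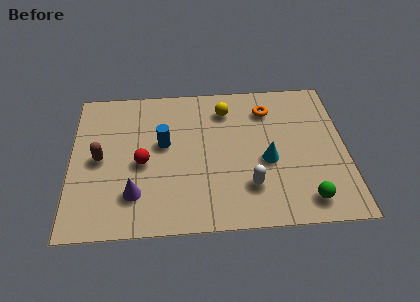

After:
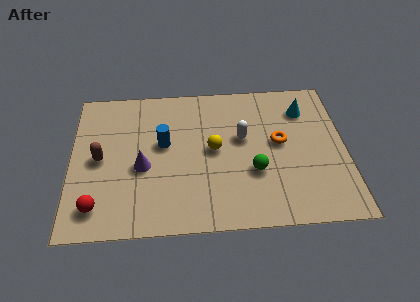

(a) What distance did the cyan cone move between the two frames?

2.9

The cyan cone was near (7.4, 3.1) before and (8.9, 5.6) after, so it travelled √(1.5² + 2.5²) ≈ 2.9 units.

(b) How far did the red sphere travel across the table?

2.6

The red sphere moved from about (2.7, 3.3) to (1.0, 1.3), a distance of √(1.7² + 2.0²) ≈ 2.6.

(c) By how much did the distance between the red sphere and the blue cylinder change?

+2.6

They were about 1.2 units apart before and 3.8 after — 2.6 units further apart.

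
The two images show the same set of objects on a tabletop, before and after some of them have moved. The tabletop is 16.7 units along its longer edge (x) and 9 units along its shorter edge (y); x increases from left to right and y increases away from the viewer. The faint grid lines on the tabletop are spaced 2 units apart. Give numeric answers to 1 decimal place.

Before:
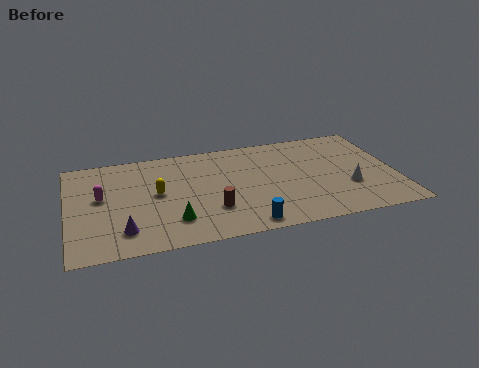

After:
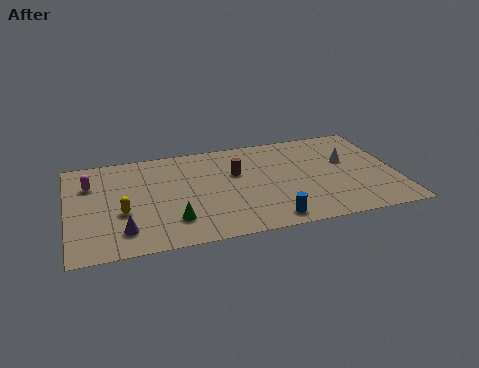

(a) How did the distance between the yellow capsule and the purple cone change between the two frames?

-1.8

Before: roughly 3.4 units apart; after: 1.6. That's 1.8 units closer together.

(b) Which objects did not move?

the green cone and the purple cone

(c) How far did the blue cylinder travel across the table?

1.2

The blue cylinder moved from about (8.8, 1.0) to (10.0, 1.1), a distance of √(1.2² + 0.1²) ≈ 1.2.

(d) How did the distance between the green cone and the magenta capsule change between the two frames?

+1.3

The distance was about 4.5 in the first image and 5.8 in the second, so they moved 1.3 units further apart.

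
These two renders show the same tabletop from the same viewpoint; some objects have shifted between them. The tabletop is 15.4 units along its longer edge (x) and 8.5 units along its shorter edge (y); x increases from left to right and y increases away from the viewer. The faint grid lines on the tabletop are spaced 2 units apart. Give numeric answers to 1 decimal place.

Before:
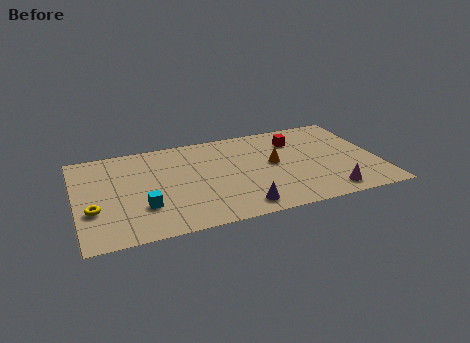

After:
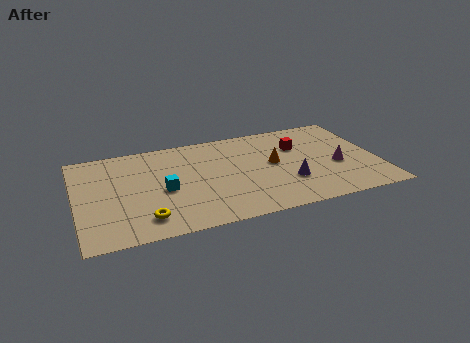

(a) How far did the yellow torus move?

2.9

The yellow torus moved from about (0.8, 3.0) to (3.3, 1.6), a distance of √(2.5² + 1.4²) ≈ 2.9.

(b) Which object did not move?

the orange cone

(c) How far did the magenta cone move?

2.4

The magenta cone moved from about (12.6, 1.2) to (13.3, 3.5), a distance of √(0.7² + 2.3²) ≈ 2.4.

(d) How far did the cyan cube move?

1.6

The cyan cube moved from about (3.3, 2.6) to (4.4, 3.8), a distance of √(1.1² + 1.2²) ≈ 1.6.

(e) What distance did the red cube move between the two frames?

0.6

The red cube was near (11.4, 6.4) before and (11.5, 5.8) after, so it travelled √(0.1² + 0.6²) ≈ 0.6 units.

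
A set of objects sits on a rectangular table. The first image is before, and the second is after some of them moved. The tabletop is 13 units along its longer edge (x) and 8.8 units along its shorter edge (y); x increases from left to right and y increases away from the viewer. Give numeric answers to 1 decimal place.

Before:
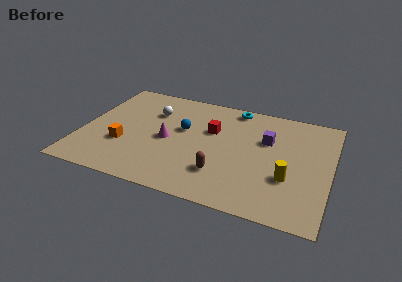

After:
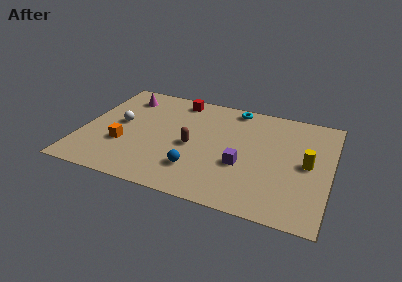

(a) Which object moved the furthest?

the magenta cone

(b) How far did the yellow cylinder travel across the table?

1.7

The yellow cylinder was near (10.9, 3.0) before and (11.8, 4.4) after, so it travelled √(0.9² + 1.4²) ≈ 1.7 units.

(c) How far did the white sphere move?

2.2

The white sphere was near (3.5, 6.2) before and (1.9, 4.7) after, so it travelled √(1.6² + 1.5²) ≈ 2.2 units.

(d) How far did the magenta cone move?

4.0

The magenta cone was near (4.5, 4.1) before and (1.9, 7.1) after, so it travelled √(2.6² + 3.0²) ≈ 4.0 units.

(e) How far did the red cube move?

2.9

The red cube was near (6.7, 5.6) before and (4.7, 7.7) after, so it travelled √(2.0² + 2.1²) ≈ 2.9 units.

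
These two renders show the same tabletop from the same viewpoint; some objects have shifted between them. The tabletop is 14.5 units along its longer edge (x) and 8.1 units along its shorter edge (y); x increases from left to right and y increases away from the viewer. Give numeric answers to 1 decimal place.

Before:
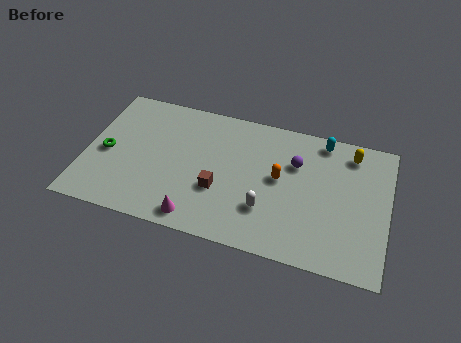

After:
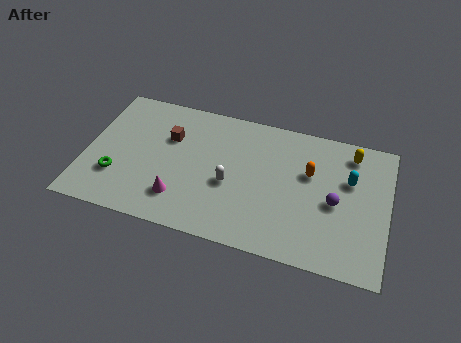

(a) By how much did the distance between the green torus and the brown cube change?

-1.8

They were about 5.6 units apart before and 3.8 after — 1.8 units closer together.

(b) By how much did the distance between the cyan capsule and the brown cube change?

+2.3

Before: roughly 6.4 units apart; after: 8.7. That's 2.3 units further apart.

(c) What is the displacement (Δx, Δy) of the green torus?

(0.6, -1.3)

The green torus started near (1.0, 3.7) and ended near (1.6, 2.4).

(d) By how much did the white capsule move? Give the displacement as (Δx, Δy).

(-1.8, 1.0)

The white capsule started near (8.8, 2.4) and ended near (7.0, 3.4).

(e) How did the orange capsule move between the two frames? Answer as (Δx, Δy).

(1.4, 0.7)

From the two frames, the orange capsule sits at roughly (9.3, 4.4) before and (10.7, 5.1) after.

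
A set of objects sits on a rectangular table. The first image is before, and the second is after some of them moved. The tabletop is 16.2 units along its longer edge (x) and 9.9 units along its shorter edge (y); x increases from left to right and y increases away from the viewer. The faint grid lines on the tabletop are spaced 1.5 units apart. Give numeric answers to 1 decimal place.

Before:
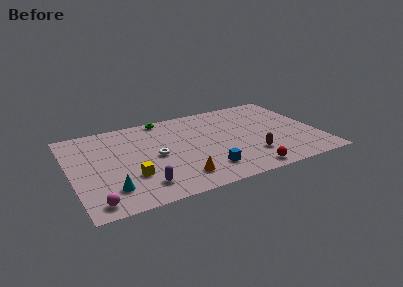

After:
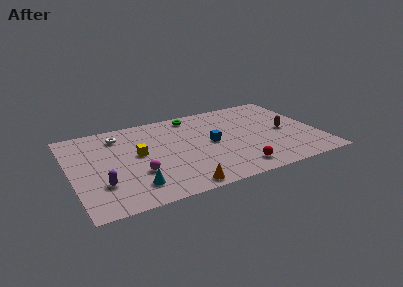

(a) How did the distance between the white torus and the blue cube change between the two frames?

+2.5

They were about 4.0 units apart before and 6.5 after — 2.5 units further apart.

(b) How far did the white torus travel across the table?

3.8

The white torus was near (5.5, 4.8) before and (3.4, 8.0) after, so it travelled √(2.1² + 3.2²) ≈ 3.8 units.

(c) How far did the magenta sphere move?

3.7

The magenta sphere was near (1.2, 1.2) before and (4.2, 3.3) after, so it travelled √(3.0² + 2.1²) ≈ 3.7 units.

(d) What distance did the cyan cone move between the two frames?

1.5

The cyan cone was near (2.3, 2.2) before and (3.8, 2.0) after, so it travelled √(1.5² + 0.2²) ≈ 1.5 units.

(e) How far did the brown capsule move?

3.3

The brown capsule was near (11.5, 2.6) before and (14.1, 4.7) after, so it travelled √(2.6² + 2.1²) ≈ 3.3 units.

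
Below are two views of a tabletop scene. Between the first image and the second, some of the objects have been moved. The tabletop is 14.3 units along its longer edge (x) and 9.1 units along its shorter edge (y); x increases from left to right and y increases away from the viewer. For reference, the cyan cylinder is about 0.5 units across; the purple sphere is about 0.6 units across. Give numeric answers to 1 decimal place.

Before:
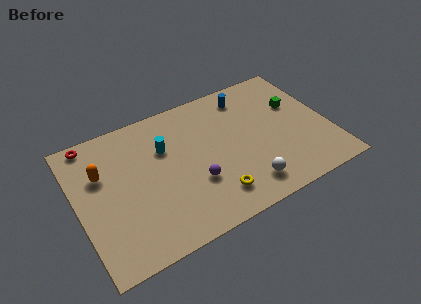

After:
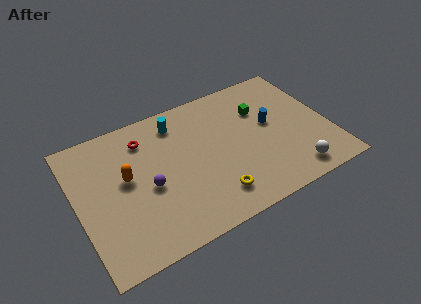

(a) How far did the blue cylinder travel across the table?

2.7

The blue cylinder moved from about (10.1, 7.6) to (11.1, 5.1), a distance of √(1.0² + 2.5²) ≈ 2.7.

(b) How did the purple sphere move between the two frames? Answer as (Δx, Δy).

(-2.5, 0.9)

The purple sphere started near (6.4, 3.1) and ended near (3.9, 4.0).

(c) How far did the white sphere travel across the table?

2.7

The white sphere was near (9.1, 1.6) before and (11.8, 1.3) after, so it travelled √(2.7² + 0.3²) ≈ 2.7 units.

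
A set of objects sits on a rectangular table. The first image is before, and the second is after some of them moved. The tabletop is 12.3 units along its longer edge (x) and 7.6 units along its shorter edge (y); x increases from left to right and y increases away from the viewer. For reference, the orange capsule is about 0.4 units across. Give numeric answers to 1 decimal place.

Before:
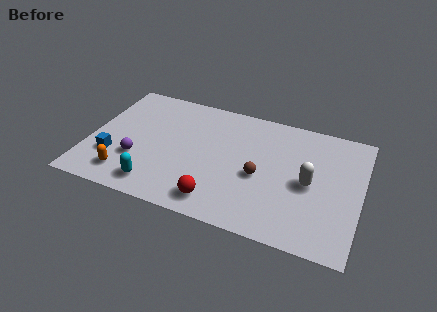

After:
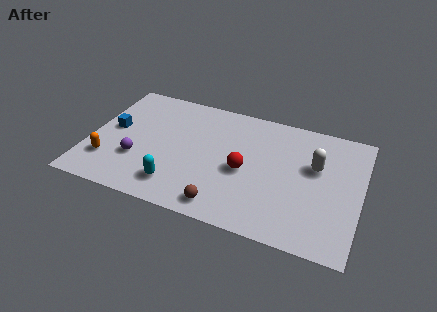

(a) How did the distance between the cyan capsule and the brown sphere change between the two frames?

-2.7

The distance was about 5.0 in the first image and 2.3 in the second, so they moved 2.7 units closer together.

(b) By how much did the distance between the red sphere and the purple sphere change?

+0.9

Before: roughly 4.0 units apart; after: 4.9. That's 0.9 units further apart.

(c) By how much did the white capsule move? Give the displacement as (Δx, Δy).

(0.2, 1.1)

From the two frames, the white capsule sits at roughly (10.0, 3.6) before and (10.2, 4.7) after.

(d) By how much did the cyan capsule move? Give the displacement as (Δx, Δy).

(0.9, 0.3)

The cyan capsule started near (3.3, 1.2) and ended near (4.2, 1.5).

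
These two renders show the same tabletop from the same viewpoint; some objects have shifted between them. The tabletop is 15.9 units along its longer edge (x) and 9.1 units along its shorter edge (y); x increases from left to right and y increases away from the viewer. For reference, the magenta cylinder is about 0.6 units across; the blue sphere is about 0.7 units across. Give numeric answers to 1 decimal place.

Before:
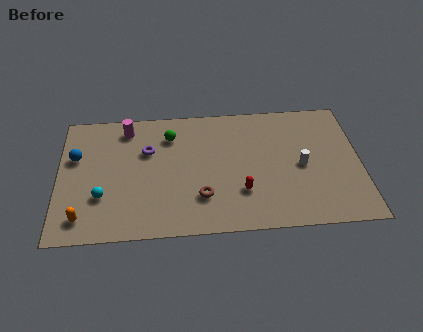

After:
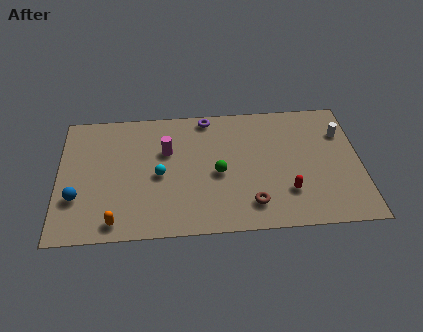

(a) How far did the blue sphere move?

2.9

The blue sphere was near (0.9, 5.8) before and (1.0, 2.9) after, so it travelled √(0.1² + 2.9²) ≈ 2.9 units.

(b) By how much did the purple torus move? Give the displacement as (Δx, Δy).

(3.2, 2.2)

From the two frames, the purple torus sits at roughly (4.7, 6.0) before and (7.9, 8.2) after.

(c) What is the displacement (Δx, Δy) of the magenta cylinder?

(2.1, -1.8)

From the two frames, the magenta cylinder sits at roughly (3.6, 7.7) before and (5.7, 5.9) after.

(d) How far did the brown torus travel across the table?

2.7

The brown torus was near (7.5, 2.5) before and (10.1, 1.8) after, so it travelled √(2.6² + 0.7²) ≈ 2.7 units.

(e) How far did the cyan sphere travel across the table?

3.3

The cyan sphere was near (2.3, 2.9) before and (5.3, 4.2) after, so it travelled √(3.0² + 1.3²) ≈ 3.3 units.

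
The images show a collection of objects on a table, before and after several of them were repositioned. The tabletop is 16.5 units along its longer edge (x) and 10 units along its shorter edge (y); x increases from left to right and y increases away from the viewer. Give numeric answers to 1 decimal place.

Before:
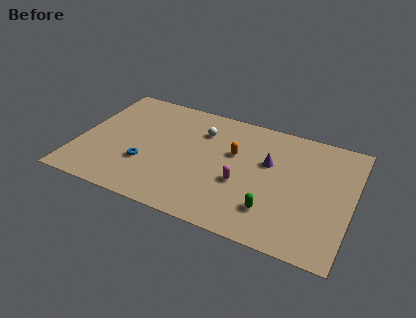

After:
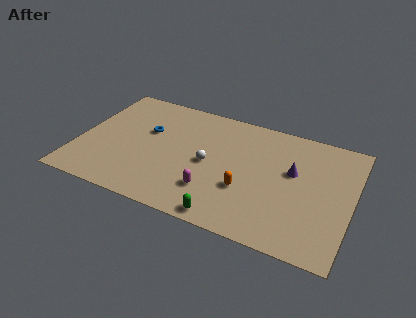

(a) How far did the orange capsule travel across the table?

2.9

The orange capsule moved from about (9.3, 6.2) to (10.3, 3.5), a distance of √(1.0² + 2.7²) ≈ 2.9.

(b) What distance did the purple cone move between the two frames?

1.5

The purple cone was near (11.4, 6.2) before and (12.9, 6.0) after, so it travelled √(1.5² + 0.2²) ≈ 1.5 units.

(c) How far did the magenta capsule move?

2.1

The magenta capsule was near (10.0, 3.9) before and (8.4, 2.6) after, so it travelled √(1.6² + 1.3²) ≈ 2.1 units.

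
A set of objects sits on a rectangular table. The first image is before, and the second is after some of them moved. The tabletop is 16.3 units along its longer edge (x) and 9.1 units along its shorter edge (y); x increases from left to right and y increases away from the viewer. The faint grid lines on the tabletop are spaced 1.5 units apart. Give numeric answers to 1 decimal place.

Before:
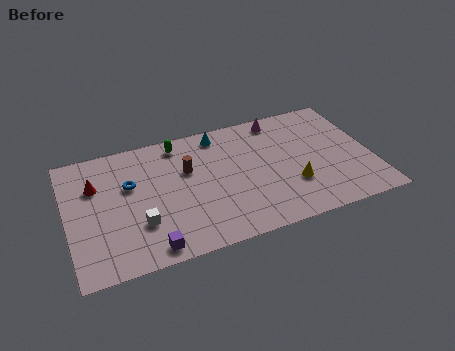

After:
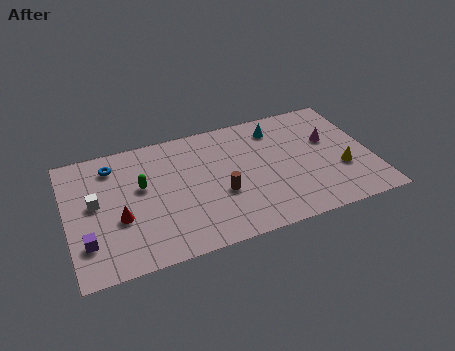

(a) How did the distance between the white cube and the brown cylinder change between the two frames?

+2.7

Before: roughly 4.1 units apart; after: 6.8. That's 2.7 units further apart.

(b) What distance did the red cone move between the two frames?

2.9

The red cone moved from about (1.6, 6.2) to (2.7, 3.5), a distance of √(1.1² + 2.7²) ≈ 2.9.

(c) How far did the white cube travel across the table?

3.1

From (3.7, 2.8) to (1.5, 5.0), the white cube covered √(2.2² + 2.2²) ≈ 3.1 units.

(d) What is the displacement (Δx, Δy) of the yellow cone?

(2.7, 0.3)

The yellow cone started near (11.9, 2.9) and ended near (14.6, 3.2).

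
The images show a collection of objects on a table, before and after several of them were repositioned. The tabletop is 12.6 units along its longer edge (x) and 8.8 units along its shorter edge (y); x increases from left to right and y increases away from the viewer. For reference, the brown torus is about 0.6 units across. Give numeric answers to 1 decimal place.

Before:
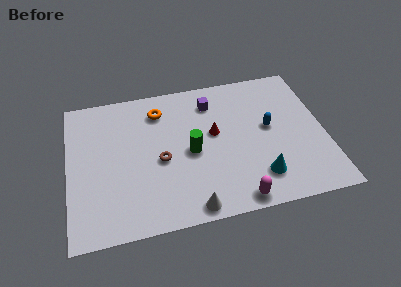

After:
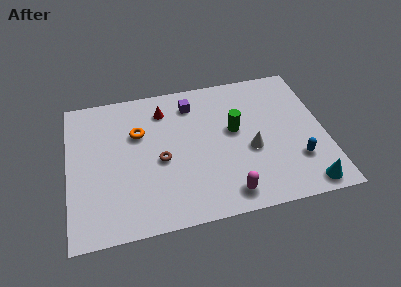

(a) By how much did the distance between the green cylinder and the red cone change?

+2.4

Before: roughly 1.5 units apart; after: 3.9. That's 2.4 units further apart.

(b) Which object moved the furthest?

the white cone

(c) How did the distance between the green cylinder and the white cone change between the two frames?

-1.7

They were about 3.3 units apart before and 1.6 after — 1.7 units closer together.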